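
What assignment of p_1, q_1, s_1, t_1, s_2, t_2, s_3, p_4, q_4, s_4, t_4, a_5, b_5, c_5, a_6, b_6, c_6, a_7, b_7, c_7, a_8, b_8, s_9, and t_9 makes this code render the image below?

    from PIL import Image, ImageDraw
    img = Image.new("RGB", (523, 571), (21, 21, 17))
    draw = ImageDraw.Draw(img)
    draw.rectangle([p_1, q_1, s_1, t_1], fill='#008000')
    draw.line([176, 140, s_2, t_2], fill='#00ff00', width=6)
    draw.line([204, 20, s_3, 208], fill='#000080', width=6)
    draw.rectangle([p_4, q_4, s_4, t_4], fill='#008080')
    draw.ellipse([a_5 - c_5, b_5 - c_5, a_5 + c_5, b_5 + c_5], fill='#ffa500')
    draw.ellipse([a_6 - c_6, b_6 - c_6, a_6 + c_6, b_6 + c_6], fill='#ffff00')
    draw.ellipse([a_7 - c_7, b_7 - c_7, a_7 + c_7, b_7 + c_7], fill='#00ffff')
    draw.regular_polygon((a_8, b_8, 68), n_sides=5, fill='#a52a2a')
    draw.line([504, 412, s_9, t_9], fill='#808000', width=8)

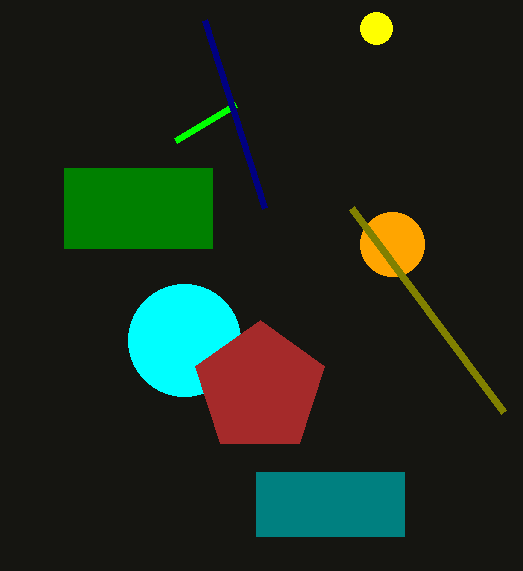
p_1 = 64
q_1 = 168
s_1 = 212
t_1 = 248
s_2 = 236
t_2 = 104
s_3 = 264
p_4 = 256
q_4 = 472
s_4 = 404
t_4 = 536
a_5 = 392
b_5 = 244
c_5 = 32
a_6 = 376
b_6 = 28
c_6 = 16
a_7 = 184
b_7 = 340
c_7 = 56
a_8 = 260
b_8 = 388
s_9 = 352
t_9 = 208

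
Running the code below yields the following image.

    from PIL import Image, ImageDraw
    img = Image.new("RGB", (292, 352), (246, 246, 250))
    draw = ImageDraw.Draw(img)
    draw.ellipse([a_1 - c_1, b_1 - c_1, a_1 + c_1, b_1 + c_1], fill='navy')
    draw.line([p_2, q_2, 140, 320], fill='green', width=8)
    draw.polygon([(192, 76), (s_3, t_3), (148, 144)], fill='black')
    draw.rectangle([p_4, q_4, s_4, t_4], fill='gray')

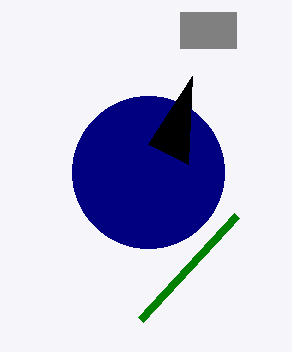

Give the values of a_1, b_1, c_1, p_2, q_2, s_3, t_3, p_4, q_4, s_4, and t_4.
a_1 = 148
b_1 = 172
c_1 = 76
p_2 = 236
q_2 = 216
s_3 = 188
t_3 = 164
p_4 = 180
q_4 = 12
s_4 = 236
t_4 = 48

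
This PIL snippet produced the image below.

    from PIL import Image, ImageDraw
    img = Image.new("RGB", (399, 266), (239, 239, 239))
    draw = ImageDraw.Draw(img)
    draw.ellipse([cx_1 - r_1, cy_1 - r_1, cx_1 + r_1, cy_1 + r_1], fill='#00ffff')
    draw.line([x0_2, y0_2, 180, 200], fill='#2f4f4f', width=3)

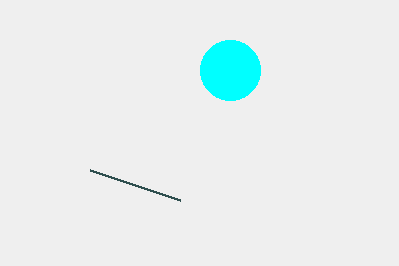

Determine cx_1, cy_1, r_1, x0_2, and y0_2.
cx_1 = 230
cy_1 = 70
r_1 = 30
x0_2 = 90
y0_2 = 170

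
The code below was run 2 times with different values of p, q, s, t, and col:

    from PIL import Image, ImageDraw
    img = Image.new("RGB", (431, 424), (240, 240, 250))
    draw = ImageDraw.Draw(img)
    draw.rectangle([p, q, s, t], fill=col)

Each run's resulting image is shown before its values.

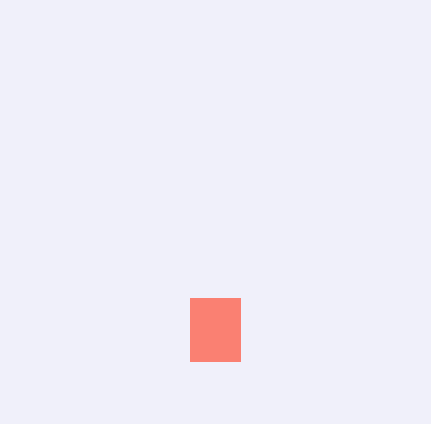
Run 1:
p = 190
q = 298
s = 240
t = 361
col = 'salmon'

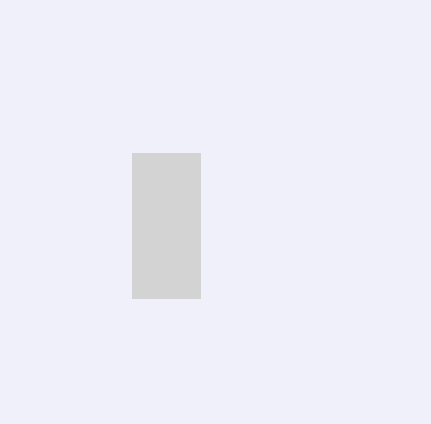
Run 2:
p = 132; q = 153; s = 200; t = 298; col = 'lightgray'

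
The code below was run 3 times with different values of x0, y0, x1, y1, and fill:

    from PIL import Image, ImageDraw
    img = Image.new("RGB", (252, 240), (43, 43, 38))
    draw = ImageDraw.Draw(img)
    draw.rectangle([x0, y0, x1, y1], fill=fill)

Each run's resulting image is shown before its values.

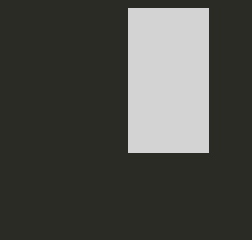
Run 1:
x0 = 128; y0 = 8; x1 = 208; y1 = 152; fill = 'lightgray'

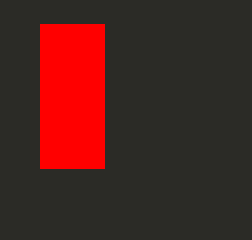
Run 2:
x0 = 40; y0 = 24; x1 = 104; y1 = 168; fill = 'red'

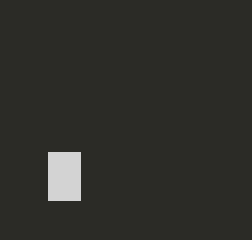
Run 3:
x0 = 48; y0 = 152; x1 = 80; y1 = 200; fill = 'lightgray'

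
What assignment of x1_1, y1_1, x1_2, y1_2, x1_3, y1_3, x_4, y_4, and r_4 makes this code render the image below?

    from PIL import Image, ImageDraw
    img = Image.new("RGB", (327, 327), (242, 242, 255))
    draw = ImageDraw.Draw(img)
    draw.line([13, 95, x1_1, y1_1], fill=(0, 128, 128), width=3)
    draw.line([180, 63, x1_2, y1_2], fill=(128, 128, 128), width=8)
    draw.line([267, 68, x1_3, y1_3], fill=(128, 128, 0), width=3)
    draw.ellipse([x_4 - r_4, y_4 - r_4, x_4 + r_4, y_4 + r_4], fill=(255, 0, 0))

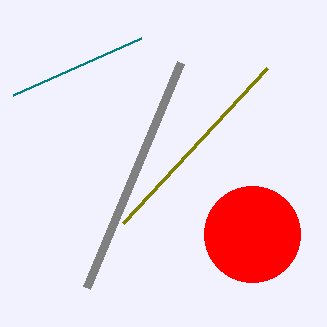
x1_1 = 141, y1_1 = 38, x1_2 = 86, y1_2 = 288, x1_3 = 123, y1_3 = 223, x_4 = 252, y_4 = 234, r_4 = 48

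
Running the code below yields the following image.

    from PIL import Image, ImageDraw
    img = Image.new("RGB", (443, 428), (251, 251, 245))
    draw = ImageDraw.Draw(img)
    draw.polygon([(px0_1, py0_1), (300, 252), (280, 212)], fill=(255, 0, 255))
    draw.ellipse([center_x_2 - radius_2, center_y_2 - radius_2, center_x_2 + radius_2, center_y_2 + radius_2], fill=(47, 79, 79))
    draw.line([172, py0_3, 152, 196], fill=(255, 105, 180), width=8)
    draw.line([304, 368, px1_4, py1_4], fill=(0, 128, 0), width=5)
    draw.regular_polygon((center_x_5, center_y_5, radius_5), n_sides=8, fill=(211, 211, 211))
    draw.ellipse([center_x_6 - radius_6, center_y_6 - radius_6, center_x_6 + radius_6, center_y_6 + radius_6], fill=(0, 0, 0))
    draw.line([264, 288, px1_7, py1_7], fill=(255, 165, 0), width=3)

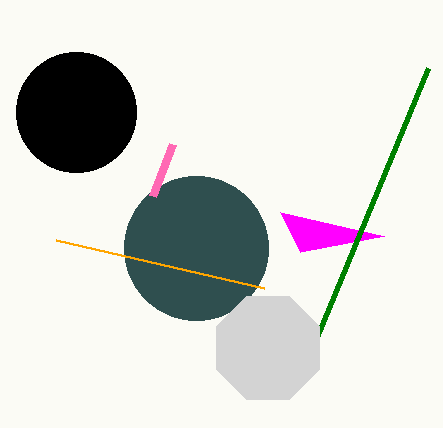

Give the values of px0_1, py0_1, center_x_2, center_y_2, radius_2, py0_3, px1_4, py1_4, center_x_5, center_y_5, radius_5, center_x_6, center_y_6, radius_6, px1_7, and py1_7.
px0_1 = 384, py0_1 = 236, center_x_2 = 196, center_y_2 = 248, radius_2 = 72, py0_3 = 144, px1_4 = 428, py1_4 = 68, center_x_5 = 268, center_y_5 = 348, radius_5 = 56, center_x_6 = 76, center_y_6 = 112, radius_6 = 60, px1_7 = 56, py1_7 = 240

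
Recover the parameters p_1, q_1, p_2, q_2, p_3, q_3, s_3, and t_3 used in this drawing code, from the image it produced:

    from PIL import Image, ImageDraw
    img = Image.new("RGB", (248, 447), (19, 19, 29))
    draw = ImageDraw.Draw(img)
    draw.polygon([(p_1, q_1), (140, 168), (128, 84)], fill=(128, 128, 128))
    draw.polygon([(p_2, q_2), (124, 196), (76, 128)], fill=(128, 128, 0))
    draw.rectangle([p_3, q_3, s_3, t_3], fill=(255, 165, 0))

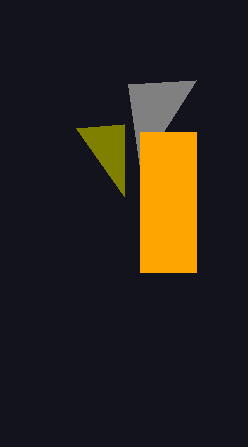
p_1 = 196; q_1 = 80; p_2 = 124; q_2 = 124; p_3 = 140; q_3 = 132; s_3 = 196; t_3 = 272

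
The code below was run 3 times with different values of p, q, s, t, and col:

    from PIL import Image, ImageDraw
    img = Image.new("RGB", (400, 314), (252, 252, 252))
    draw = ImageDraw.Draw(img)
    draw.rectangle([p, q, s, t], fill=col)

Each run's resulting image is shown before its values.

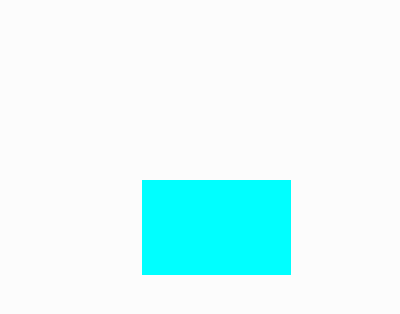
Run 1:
p = 142; q = 180; s = 290; t = 274; col = 'cyan'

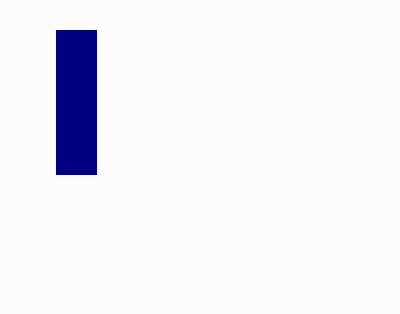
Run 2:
p = 56; q = 30; s = 96; t = 174; col = 'navy'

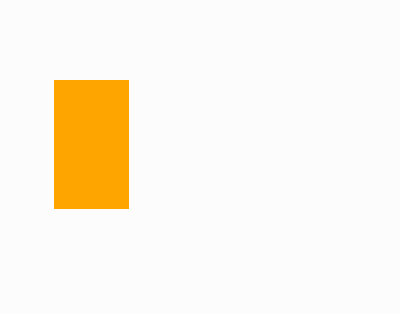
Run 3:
p = 54, q = 80, s = 128, t = 208, col = 'orange'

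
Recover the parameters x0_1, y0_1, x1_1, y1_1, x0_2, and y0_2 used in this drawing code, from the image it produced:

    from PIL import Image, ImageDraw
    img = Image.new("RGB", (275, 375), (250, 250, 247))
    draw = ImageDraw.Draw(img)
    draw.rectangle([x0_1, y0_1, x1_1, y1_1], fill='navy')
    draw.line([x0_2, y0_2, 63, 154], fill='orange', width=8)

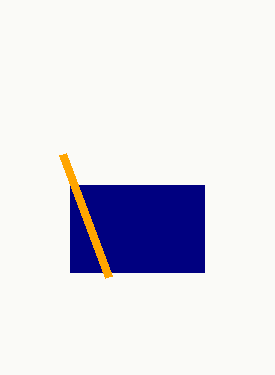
x0_1 = 70, y0_1 = 185, x1_1 = 204, y1_1 = 272, x0_2 = 109, y0_2 = 277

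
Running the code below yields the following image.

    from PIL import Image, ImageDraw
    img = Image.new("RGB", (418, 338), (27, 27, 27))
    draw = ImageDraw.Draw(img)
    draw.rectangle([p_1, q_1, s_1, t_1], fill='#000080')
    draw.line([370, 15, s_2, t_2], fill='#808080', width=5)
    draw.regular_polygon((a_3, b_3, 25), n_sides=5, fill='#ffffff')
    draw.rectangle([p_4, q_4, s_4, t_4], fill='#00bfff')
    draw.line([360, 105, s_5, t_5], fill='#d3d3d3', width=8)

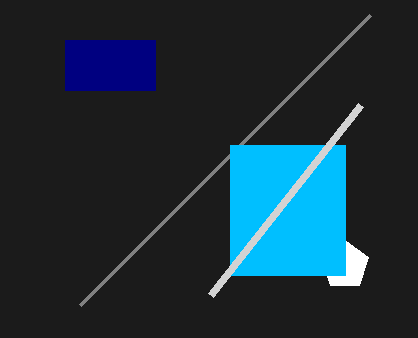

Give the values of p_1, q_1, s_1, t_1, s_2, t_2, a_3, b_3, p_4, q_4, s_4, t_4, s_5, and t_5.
p_1 = 65; q_1 = 40; s_1 = 155; t_1 = 90; s_2 = 80; t_2 = 305; a_3 = 345; b_3 = 265; p_4 = 230; q_4 = 145; s_4 = 345; t_4 = 275; s_5 = 210; t_5 = 295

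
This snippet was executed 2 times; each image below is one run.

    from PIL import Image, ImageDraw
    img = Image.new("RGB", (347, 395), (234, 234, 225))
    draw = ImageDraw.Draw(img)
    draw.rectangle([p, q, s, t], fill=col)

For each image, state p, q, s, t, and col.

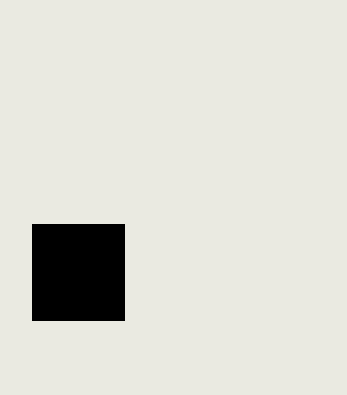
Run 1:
p = 32
q = 224
s = 124
t = 320
col = 'black'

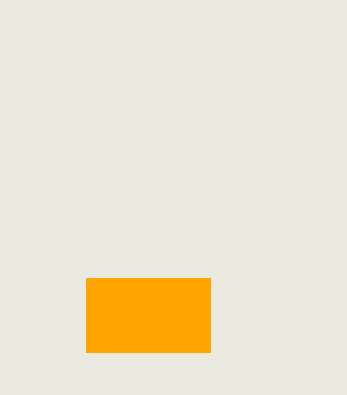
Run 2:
p = 86, q = 278, s = 210, t = 352, col = 'orange'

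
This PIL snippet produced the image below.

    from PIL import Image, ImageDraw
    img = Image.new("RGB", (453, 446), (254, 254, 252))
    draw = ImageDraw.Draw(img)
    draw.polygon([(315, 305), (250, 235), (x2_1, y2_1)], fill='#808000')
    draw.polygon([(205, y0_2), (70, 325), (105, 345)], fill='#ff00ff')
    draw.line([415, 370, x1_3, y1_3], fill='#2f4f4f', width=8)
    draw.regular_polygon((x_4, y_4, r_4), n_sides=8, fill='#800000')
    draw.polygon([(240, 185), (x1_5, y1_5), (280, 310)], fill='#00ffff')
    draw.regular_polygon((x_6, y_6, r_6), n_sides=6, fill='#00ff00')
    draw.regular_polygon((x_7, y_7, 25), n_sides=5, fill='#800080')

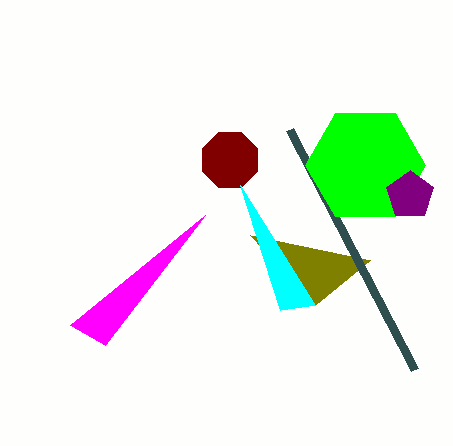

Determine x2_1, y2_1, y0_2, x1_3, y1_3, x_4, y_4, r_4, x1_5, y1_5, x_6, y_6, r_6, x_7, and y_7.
x2_1 = 370; y2_1 = 260; y0_2 = 215; x1_3 = 290; y1_3 = 130; x_4 = 230; y_4 = 160; r_4 = 30; x1_5 = 315; y1_5 = 305; x_6 = 365; y_6 = 165; r_6 = 60; x_7 = 410; y_7 = 195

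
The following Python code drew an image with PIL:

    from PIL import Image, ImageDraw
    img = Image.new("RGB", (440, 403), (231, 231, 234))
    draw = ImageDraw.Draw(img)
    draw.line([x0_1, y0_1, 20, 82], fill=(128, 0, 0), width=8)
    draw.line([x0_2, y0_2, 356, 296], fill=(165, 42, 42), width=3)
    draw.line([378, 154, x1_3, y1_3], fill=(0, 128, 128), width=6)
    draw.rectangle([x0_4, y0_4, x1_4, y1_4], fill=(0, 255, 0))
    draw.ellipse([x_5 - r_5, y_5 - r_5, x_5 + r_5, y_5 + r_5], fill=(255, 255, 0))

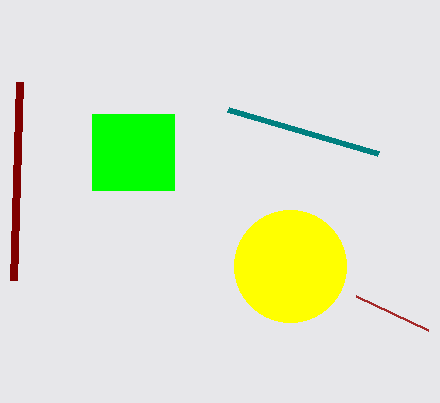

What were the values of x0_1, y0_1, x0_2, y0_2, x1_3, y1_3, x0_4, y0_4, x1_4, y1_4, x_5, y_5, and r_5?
x0_1 = 14, y0_1 = 280, x0_2 = 428, y0_2 = 330, x1_3 = 228, y1_3 = 110, x0_4 = 92, y0_4 = 114, x1_4 = 174, y1_4 = 190, x_5 = 290, y_5 = 266, r_5 = 56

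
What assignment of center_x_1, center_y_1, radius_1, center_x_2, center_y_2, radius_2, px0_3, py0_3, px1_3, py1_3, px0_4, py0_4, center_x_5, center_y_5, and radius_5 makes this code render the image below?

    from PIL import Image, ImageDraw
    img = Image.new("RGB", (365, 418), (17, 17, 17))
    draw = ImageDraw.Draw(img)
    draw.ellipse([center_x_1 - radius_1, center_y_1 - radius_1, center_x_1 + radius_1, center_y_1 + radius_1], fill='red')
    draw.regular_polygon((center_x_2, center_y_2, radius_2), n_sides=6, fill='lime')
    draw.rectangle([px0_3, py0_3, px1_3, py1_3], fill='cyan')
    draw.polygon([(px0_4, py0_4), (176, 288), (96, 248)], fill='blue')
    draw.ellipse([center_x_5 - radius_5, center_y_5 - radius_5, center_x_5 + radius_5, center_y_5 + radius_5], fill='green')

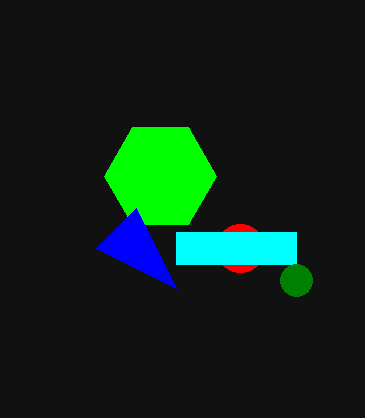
center_x_1 = 240; center_y_1 = 248; radius_1 = 24; center_x_2 = 160; center_y_2 = 176; radius_2 = 56; px0_3 = 176; py0_3 = 232; px1_3 = 296; py1_3 = 264; px0_4 = 136; py0_4 = 208; center_x_5 = 296; center_y_5 = 280; radius_5 = 16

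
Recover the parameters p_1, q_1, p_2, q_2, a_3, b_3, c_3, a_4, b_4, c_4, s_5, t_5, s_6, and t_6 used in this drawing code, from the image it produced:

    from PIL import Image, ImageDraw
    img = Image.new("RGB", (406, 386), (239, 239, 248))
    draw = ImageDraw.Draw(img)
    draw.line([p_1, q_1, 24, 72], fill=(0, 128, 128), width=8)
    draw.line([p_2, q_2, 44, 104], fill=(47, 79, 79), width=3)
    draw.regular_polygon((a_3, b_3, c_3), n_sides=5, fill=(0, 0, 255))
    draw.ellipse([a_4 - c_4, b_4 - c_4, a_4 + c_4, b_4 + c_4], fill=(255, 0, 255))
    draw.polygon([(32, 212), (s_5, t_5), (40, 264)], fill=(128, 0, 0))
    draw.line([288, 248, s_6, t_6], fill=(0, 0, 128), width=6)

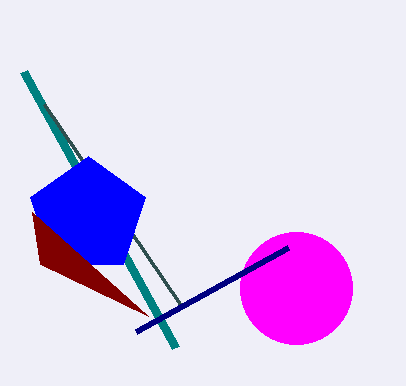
p_1 = 176; q_1 = 348; p_2 = 180; q_2 = 304; a_3 = 88; b_3 = 216; c_3 = 60; a_4 = 296; b_4 = 288; c_4 = 56; s_5 = 148; t_5 = 316; s_6 = 136; t_6 = 332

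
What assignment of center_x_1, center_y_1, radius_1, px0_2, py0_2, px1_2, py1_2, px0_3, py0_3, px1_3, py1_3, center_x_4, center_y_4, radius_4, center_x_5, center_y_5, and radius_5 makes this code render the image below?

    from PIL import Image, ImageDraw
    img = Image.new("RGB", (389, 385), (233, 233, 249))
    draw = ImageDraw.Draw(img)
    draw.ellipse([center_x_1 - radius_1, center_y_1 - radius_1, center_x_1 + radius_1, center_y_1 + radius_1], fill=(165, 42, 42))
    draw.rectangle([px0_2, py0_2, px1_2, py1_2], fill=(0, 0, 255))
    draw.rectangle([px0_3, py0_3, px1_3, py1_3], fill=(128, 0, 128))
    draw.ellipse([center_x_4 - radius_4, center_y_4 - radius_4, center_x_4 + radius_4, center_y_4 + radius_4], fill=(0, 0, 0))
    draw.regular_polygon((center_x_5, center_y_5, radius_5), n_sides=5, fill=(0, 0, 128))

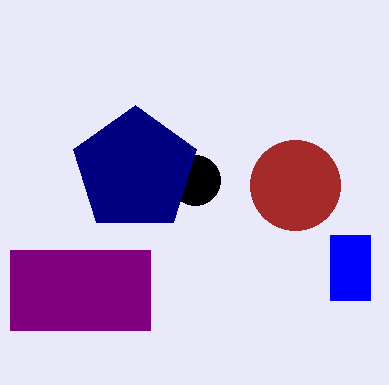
center_x_1 = 295, center_y_1 = 185, radius_1 = 45, px0_2 = 330, py0_2 = 235, px1_2 = 370, py1_2 = 300, px0_3 = 10, py0_3 = 250, px1_3 = 150, py1_3 = 330, center_x_4 = 195, center_y_4 = 180, radius_4 = 25, center_x_5 = 135, center_y_5 = 170, radius_5 = 65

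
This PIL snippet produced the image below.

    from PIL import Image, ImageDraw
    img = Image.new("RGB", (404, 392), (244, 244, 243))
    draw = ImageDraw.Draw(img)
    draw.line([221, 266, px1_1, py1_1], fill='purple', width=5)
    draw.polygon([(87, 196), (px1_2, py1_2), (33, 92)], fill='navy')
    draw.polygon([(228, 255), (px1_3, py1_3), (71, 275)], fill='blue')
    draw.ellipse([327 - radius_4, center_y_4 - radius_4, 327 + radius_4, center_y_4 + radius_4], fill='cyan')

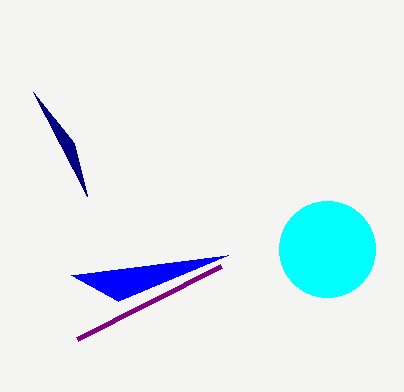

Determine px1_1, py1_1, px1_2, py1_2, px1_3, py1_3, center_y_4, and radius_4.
px1_1 = 77, py1_1 = 339, px1_2 = 74, py1_2 = 143, px1_3 = 118, py1_3 = 301, center_y_4 = 249, radius_4 = 48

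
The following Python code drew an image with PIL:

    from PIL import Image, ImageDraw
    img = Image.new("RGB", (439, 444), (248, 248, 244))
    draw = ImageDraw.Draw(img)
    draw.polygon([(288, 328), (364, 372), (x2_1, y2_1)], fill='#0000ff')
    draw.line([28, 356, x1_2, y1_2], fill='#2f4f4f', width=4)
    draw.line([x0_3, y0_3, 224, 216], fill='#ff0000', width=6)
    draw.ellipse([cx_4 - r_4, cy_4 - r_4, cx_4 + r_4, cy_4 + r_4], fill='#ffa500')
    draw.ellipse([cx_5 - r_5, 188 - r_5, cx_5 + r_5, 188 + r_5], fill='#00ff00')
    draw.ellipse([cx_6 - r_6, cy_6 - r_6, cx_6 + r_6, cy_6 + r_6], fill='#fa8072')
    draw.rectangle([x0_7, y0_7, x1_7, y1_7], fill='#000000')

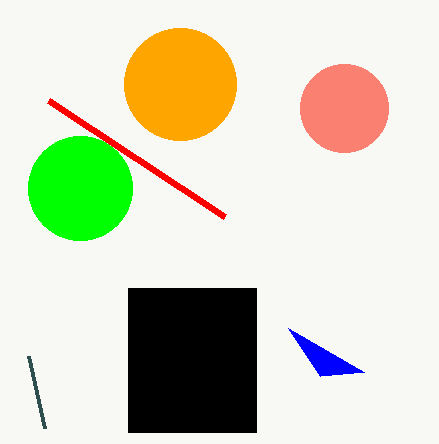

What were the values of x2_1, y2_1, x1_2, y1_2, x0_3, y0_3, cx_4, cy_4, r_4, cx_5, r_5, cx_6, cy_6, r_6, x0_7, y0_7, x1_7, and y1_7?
x2_1 = 320
y2_1 = 376
x1_2 = 44
y1_2 = 428
x0_3 = 48
y0_3 = 100
cx_4 = 180
cy_4 = 84
r_4 = 56
cx_5 = 80
r_5 = 52
cx_6 = 344
cy_6 = 108
r_6 = 44
x0_7 = 128
y0_7 = 288
x1_7 = 256
y1_7 = 432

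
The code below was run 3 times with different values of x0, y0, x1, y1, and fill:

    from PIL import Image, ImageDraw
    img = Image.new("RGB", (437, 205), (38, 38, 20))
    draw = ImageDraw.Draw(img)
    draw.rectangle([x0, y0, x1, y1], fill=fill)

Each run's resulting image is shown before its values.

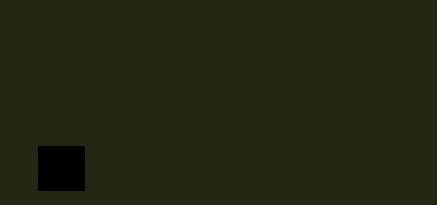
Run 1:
x0 = 38
y0 = 146
x1 = 84
y1 = 190
fill = 'black'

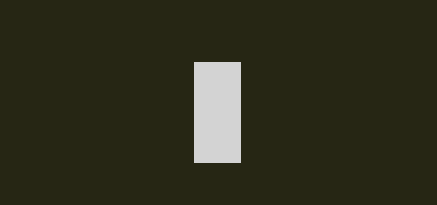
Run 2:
x0 = 194
y0 = 62
x1 = 240
y1 = 162
fill = 'lightgray'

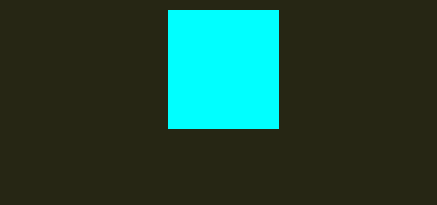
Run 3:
x0 = 168, y0 = 10, x1 = 278, y1 = 128, fill = 'cyan'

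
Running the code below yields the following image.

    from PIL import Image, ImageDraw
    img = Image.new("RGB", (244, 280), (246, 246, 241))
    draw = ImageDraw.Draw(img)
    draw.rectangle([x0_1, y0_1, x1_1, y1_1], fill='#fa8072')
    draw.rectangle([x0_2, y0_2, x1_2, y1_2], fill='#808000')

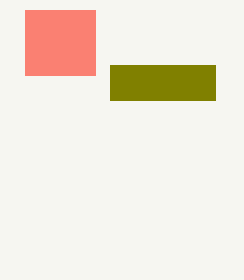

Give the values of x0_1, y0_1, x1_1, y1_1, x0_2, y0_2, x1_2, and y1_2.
x0_1 = 25; y0_1 = 10; x1_1 = 95; y1_1 = 75; x0_2 = 110; y0_2 = 65; x1_2 = 215; y1_2 = 100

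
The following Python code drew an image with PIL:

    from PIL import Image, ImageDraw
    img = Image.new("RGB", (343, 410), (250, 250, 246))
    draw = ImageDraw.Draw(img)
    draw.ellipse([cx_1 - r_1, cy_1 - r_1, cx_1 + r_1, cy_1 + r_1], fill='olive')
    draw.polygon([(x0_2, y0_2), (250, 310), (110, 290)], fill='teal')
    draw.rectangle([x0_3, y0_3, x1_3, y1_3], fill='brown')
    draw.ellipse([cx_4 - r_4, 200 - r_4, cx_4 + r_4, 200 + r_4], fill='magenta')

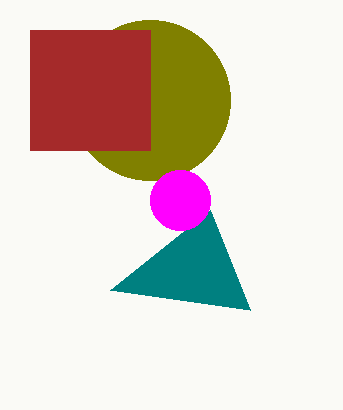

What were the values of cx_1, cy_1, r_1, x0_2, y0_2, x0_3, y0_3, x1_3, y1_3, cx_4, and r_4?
cx_1 = 150; cy_1 = 100; r_1 = 80; x0_2 = 210; y0_2 = 210; x0_3 = 30; y0_3 = 30; x1_3 = 150; y1_3 = 150; cx_4 = 180; r_4 = 30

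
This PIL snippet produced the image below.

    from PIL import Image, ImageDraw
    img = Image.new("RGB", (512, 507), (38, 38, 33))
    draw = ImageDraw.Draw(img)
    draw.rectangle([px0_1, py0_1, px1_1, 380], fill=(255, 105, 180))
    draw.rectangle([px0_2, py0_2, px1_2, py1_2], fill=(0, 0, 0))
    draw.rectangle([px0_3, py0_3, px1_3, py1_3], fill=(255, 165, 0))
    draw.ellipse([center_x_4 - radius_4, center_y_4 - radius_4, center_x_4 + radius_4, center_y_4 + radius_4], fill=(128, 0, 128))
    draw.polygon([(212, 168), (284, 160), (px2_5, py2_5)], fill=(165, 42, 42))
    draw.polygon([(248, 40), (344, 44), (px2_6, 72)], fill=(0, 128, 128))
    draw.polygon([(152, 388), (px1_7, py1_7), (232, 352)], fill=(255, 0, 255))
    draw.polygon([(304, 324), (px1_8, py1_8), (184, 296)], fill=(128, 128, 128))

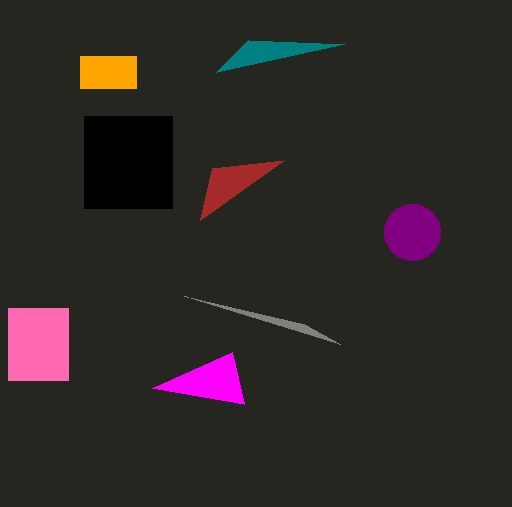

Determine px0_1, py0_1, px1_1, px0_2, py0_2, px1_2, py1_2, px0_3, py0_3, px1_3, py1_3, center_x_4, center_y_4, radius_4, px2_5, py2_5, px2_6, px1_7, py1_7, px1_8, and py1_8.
px0_1 = 8
py0_1 = 308
px1_1 = 68
px0_2 = 84
py0_2 = 116
px1_2 = 172
py1_2 = 208
px0_3 = 80
py0_3 = 56
px1_3 = 136
py1_3 = 88
center_x_4 = 412
center_y_4 = 232
radius_4 = 28
px2_5 = 200
py2_5 = 220
px2_6 = 216
px1_7 = 244
py1_7 = 404
px1_8 = 340
py1_8 = 344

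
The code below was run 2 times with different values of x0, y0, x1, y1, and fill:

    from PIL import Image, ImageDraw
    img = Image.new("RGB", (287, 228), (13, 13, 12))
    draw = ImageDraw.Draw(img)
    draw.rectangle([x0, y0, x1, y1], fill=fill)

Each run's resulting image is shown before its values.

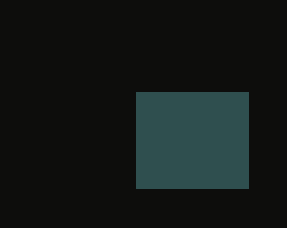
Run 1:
x0 = 136, y0 = 92, x1 = 248, y1 = 188, fill = 'darkslategray'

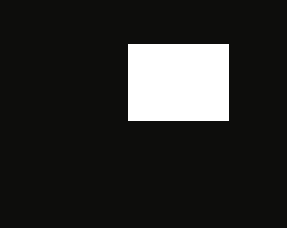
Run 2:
x0 = 128; y0 = 44; x1 = 228; y1 = 120; fill = 'white'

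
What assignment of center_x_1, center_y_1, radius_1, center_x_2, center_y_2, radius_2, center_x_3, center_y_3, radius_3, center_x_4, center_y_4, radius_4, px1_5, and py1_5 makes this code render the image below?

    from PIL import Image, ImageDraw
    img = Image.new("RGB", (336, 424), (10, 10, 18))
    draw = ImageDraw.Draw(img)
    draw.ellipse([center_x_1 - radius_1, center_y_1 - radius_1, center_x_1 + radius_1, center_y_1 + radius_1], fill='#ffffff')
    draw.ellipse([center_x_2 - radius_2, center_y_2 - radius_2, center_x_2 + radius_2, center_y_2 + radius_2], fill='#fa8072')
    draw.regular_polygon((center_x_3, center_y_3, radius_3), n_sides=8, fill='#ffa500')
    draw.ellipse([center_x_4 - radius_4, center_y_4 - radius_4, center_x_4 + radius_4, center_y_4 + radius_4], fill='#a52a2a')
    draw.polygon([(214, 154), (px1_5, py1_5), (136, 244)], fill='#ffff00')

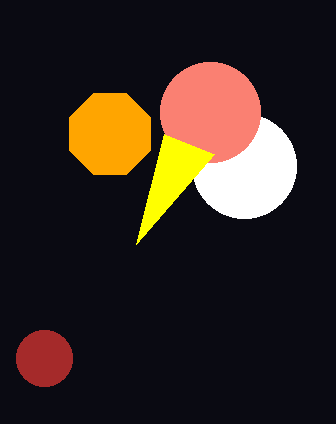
center_x_1 = 244
center_y_1 = 166
radius_1 = 52
center_x_2 = 210
center_y_2 = 112
radius_2 = 50
center_x_3 = 110
center_y_3 = 134
radius_3 = 44
center_x_4 = 44
center_y_4 = 358
radius_4 = 28
px1_5 = 164
py1_5 = 134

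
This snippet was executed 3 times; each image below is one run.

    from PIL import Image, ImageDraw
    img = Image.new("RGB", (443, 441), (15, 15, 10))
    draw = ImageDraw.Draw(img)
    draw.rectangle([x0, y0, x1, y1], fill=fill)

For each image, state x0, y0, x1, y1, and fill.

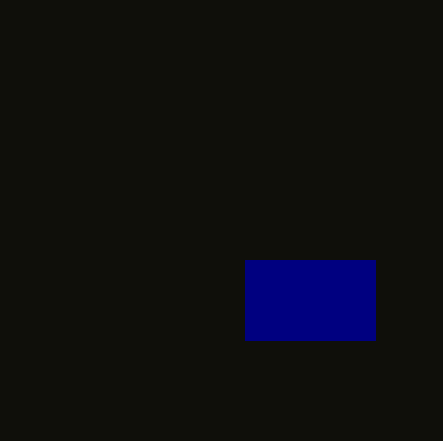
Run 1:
x0 = 245; y0 = 260; x1 = 375; y1 = 340; fill = 'navy'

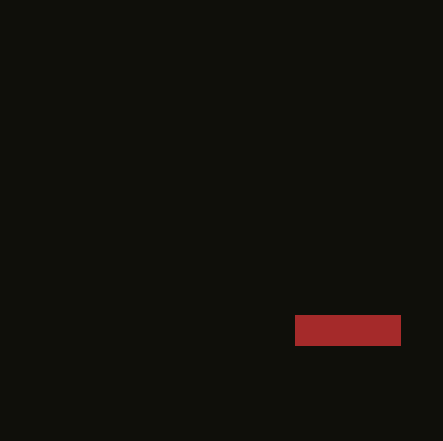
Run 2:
x0 = 295
y0 = 315
x1 = 400
y1 = 345
fill = 'brown'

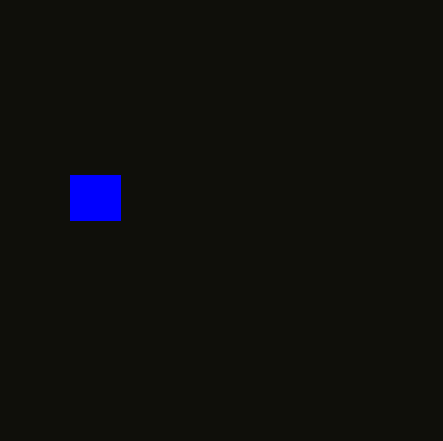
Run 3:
x0 = 70; y0 = 175; x1 = 120; y1 = 220; fill = 'blue'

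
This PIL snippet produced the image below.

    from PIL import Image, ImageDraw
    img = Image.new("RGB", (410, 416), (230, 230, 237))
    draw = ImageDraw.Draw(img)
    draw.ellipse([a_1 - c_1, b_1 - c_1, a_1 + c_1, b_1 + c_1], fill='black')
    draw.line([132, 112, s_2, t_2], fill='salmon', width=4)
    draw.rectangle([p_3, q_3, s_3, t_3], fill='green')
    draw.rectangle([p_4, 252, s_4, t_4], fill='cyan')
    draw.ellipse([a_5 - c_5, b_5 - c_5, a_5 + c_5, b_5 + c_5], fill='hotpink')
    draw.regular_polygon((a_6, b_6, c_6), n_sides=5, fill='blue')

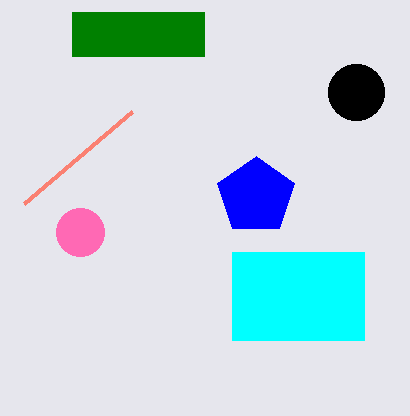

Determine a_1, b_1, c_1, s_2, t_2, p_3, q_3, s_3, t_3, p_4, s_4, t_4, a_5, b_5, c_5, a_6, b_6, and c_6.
a_1 = 356; b_1 = 92; c_1 = 28; s_2 = 24; t_2 = 204; p_3 = 72; q_3 = 12; s_3 = 204; t_3 = 56; p_4 = 232; s_4 = 364; t_4 = 340; a_5 = 80; b_5 = 232; c_5 = 24; a_6 = 256; b_6 = 196; c_6 = 40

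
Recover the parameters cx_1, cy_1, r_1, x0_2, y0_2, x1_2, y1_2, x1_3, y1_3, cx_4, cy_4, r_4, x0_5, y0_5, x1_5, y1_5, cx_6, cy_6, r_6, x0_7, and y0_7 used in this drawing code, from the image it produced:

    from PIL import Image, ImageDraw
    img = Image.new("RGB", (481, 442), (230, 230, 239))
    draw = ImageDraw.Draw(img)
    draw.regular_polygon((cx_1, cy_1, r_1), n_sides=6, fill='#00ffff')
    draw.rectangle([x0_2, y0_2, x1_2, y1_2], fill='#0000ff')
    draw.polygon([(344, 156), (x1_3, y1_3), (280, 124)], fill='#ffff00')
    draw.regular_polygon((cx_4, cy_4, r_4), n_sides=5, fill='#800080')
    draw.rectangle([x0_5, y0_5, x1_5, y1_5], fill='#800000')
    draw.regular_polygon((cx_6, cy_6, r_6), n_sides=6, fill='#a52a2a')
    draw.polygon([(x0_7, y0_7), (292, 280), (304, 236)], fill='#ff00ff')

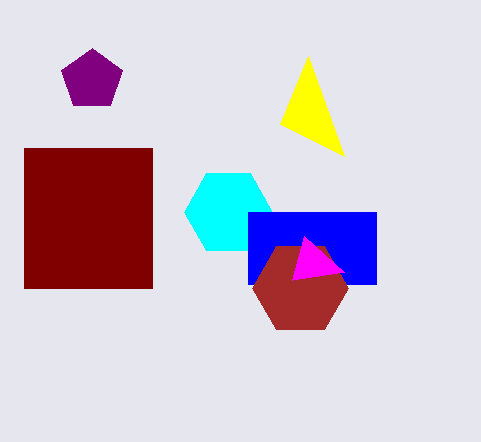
cx_1 = 228, cy_1 = 212, r_1 = 44, x0_2 = 248, y0_2 = 212, x1_2 = 376, y1_2 = 284, x1_3 = 308, y1_3 = 56, cx_4 = 92, cy_4 = 80, r_4 = 32, x0_5 = 24, y0_5 = 148, x1_5 = 152, y1_5 = 288, cx_6 = 300, cy_6 = 288, r_6 = 48, x0_7 = 344, y0_7 = 272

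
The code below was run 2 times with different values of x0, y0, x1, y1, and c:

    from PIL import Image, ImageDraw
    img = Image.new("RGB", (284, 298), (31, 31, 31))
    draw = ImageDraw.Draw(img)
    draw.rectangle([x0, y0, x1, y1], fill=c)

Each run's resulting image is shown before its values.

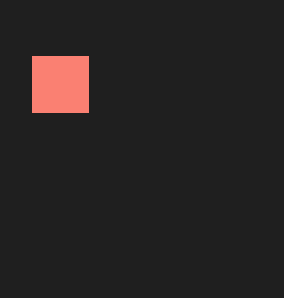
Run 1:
x0 = 32, y0 = 56, x1 = 88, y1 = 112, c = 'salmon'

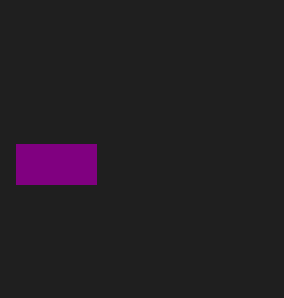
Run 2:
x0 = 16
y0 = 144
x1 = 96
y1 = 184
c = 'purple'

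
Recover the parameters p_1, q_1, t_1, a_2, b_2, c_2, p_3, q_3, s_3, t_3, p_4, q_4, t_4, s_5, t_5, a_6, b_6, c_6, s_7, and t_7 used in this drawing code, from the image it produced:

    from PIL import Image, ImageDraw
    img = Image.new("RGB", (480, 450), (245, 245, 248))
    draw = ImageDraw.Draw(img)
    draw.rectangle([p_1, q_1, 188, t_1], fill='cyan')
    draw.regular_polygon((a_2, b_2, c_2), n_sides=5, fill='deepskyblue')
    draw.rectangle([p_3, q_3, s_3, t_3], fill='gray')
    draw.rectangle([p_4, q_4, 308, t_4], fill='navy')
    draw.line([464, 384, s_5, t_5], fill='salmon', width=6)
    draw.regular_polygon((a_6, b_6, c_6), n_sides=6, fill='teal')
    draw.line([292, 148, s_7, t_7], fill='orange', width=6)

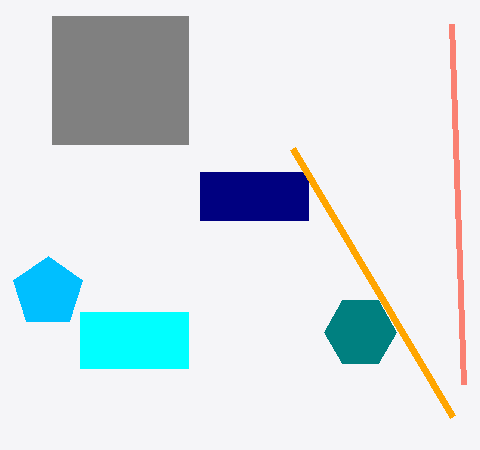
p_1 = 80, q_1 = 312, t_1 = 368, a_2 = 48, b_2 = 292, c_2 = 36, p_3 = 52, q_3 = 16, s_3 = 188, t_3 = 144, p_4 = 200, q_4 = 172, t_4 = 220, s_5 = 452, t_5 = 24, a_6 = 360, b_6 = 332, c_6 = 36, s_7 = 452, t_7 = 416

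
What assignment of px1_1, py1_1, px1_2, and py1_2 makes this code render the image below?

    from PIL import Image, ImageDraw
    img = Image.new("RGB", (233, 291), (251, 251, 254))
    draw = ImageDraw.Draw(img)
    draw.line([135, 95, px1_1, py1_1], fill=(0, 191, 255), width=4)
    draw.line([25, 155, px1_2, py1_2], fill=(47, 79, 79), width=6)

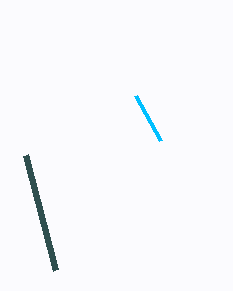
px1_1 = 160; py1_1 = 140; px1_2 = 55; py1_2 = 270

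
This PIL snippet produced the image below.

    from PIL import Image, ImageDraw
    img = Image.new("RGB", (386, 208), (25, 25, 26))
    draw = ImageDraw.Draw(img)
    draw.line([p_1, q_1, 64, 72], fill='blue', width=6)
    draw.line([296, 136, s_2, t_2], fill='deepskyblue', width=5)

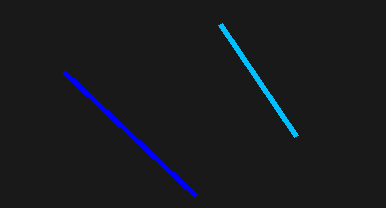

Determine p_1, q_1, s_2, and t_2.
p_1 = 196
q_1 = 196
s_2 = 220
t_2 = 24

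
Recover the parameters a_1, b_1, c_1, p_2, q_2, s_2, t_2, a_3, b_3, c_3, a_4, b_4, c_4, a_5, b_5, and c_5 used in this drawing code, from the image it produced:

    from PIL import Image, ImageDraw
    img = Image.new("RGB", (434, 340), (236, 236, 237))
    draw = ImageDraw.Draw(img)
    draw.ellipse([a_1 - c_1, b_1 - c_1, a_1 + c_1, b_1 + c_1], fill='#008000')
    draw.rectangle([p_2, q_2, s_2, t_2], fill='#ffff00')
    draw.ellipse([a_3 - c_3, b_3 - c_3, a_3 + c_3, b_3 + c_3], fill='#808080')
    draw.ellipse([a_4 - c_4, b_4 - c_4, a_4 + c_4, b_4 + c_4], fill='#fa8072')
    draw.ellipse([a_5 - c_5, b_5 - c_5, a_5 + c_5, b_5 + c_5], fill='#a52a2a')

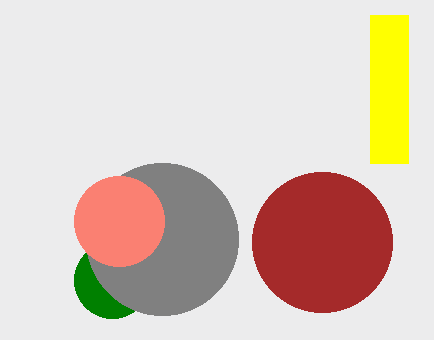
a_1 = 112, b_1 = 280, c_1 = 38, p_2 = 370, q_2 = 15, s_2 = 408, t_2 = 163, a_3 = 162, b_3 = 239, c_3 = 76, a_4 = 119, b_4 = 221, c_4 = 45, a_5 = 322, b_5 = 242, c_5 = 70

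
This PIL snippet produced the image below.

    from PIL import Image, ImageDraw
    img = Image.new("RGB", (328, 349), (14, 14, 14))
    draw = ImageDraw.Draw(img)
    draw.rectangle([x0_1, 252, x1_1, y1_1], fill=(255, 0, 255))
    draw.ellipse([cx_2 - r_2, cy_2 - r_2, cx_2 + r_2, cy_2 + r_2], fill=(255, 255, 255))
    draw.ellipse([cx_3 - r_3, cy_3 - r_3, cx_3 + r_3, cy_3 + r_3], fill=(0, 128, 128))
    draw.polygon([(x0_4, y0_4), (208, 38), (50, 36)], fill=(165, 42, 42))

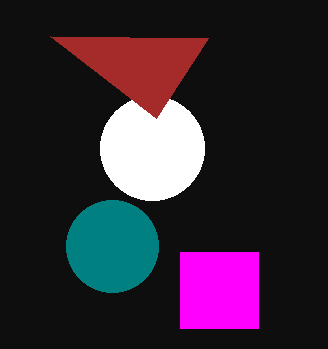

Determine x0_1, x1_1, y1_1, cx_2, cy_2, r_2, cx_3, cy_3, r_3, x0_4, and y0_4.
x0_1 = 180; x1_1 = 258; y1_1 = 328; cx_2 = 152; cy_2 = 148; r_2 = 52; cx_3 = 112; cy_3 = 246; r_3 = 46; x0_4 = 156; y0_4 = 118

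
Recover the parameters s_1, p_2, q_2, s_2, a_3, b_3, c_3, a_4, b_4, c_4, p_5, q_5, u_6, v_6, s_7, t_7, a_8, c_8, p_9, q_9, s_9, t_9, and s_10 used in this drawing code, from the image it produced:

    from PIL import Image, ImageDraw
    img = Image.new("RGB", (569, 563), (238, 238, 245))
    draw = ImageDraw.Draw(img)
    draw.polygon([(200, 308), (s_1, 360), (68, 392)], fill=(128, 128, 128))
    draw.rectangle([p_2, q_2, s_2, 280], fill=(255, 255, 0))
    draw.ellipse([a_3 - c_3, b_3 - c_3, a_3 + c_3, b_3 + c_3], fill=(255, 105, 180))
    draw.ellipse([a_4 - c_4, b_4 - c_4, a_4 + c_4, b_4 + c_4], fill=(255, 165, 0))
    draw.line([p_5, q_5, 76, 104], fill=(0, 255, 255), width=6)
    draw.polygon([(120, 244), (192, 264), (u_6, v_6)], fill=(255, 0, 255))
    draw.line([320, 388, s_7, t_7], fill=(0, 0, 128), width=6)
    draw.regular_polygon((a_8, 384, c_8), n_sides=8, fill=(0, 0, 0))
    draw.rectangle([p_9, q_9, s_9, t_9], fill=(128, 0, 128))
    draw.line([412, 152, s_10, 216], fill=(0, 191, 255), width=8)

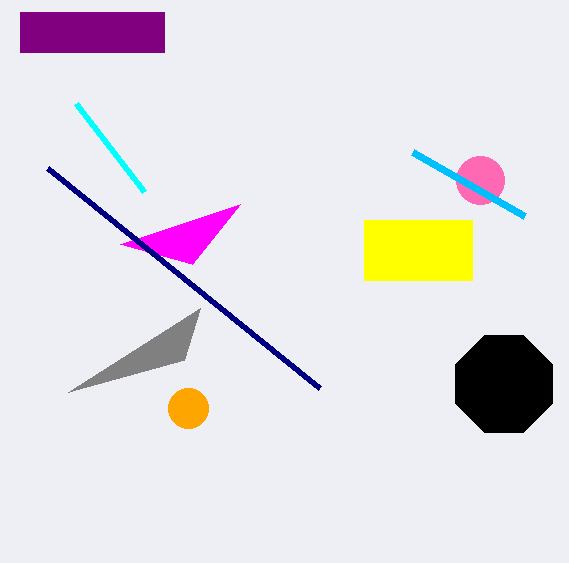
s_1 = 184
p_2 = 364
q_2 = 220
s_2 = 472
a_3 = 480
b_3 = 180
c_3 = 24
a_4 = 188
b_4 = 408
c_4 = 20
p_5 = 144
q_5 = 192
u_6 = 240
v_6 = 204
s_7 = 48
t_7 = 168
a_8 = 504
c_8 = 52
p_9 = 20
q_9 = 12
s_9 = 164
t_9 = 52
s_10 = 524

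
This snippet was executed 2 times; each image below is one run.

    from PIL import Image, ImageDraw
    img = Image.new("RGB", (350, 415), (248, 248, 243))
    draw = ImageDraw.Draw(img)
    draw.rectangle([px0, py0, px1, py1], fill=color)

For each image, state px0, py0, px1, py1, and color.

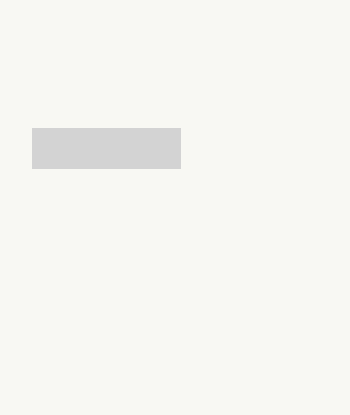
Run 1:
px0 = 32; py0 = 128; px1 = 180; py1 = 168; color = 'lightgray'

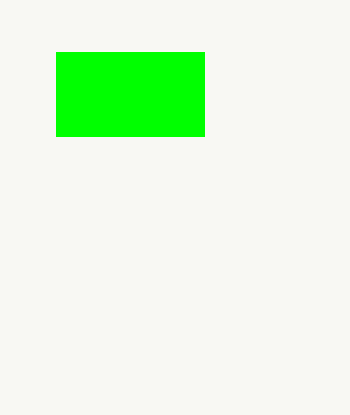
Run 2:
px0 = 56, py0 = 52, px1 = 204, py1 = 136, color = 'lime'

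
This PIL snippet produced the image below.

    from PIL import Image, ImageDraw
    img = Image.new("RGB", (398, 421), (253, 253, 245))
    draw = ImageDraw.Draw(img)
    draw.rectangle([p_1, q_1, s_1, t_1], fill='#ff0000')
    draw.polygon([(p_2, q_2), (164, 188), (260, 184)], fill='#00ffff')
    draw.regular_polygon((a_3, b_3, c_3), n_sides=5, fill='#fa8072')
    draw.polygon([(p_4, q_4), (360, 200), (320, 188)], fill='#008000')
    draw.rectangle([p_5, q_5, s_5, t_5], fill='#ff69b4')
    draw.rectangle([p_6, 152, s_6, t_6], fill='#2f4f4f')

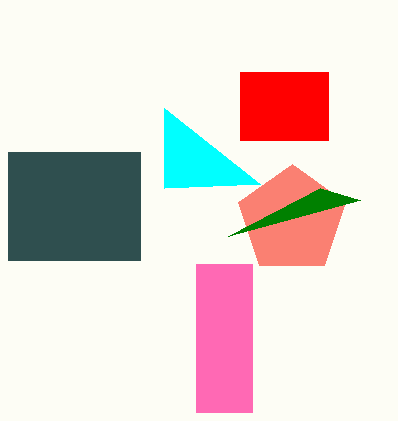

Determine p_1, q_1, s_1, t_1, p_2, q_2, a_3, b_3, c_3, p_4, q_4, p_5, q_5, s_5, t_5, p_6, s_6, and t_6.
p_1 = 240, q_1 = 72, s_1 = 328, t_1 = 140, p_2 = 164, q_2 = 108, a_3 = 292, b_3 = 220, c_3 = 56, p_4 = 228, q_4 = 236, p_5 = 196, q_5 = 264, s_5 = 252, t_5 = 412, p_6 = 8, s_6 = 140, t_6 = 260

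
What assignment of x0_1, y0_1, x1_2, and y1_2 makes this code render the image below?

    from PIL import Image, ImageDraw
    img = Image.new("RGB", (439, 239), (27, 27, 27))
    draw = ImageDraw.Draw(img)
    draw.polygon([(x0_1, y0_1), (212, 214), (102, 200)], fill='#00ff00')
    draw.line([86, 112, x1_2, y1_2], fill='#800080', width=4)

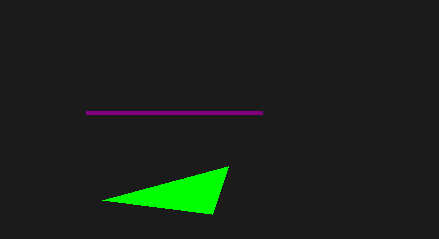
x0_1 = 228
y0_1 = 166
x1_2 = 262
y1_2 = 112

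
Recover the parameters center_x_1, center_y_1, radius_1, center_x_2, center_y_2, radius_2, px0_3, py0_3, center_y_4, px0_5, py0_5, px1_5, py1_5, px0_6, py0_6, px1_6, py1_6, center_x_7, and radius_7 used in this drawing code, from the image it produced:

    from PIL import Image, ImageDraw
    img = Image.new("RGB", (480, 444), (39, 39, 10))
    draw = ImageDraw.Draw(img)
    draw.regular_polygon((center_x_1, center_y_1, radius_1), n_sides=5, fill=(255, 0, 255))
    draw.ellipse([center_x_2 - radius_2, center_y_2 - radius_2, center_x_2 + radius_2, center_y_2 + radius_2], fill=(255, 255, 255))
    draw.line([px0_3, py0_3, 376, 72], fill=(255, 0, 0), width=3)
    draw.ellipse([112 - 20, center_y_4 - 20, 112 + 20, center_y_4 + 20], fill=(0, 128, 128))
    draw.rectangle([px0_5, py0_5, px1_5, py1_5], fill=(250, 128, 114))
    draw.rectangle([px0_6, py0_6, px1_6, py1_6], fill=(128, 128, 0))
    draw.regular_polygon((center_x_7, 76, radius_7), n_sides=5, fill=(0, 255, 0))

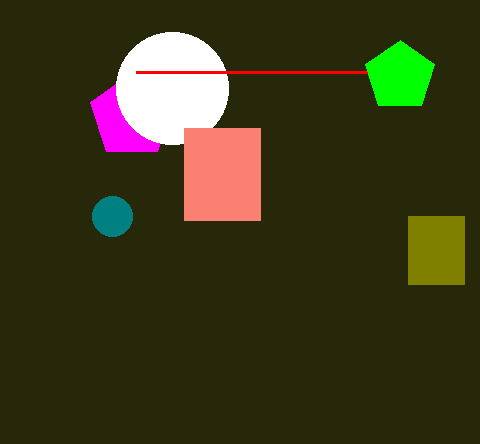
center_x_1 = 132; center_y_1 = 116; radius_1 = 44; center_x_2 = 172; center_y_2 = 88; radius_2 = 56; px0_3 = 136; py0_3 = 72; center_y_4 = 216; px0_5 = 184; py0_5 = 128; px1_5 = 260; py1_5 = 220; px0_6 = 408; py0_6 = 216; px1_6 = 464; py1_6 = 284; center_x_7 = 400; radius_7 = 36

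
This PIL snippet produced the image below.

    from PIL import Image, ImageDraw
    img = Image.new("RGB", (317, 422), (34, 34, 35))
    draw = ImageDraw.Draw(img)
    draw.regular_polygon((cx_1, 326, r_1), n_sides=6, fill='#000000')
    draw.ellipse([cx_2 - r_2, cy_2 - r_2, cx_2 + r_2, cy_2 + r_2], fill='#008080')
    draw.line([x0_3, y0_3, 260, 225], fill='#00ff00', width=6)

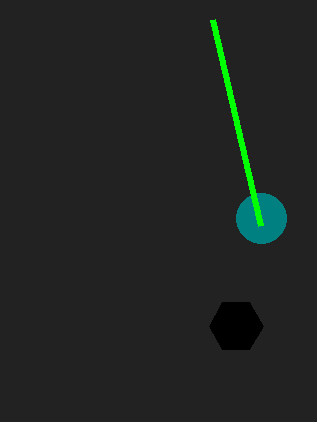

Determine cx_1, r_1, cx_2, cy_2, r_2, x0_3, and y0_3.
cx_1 = 236
r_1 = 27
cx_2 = 261
cy_2 = 218
r_2 = 25
x0_3 = 212
y0_3 = 19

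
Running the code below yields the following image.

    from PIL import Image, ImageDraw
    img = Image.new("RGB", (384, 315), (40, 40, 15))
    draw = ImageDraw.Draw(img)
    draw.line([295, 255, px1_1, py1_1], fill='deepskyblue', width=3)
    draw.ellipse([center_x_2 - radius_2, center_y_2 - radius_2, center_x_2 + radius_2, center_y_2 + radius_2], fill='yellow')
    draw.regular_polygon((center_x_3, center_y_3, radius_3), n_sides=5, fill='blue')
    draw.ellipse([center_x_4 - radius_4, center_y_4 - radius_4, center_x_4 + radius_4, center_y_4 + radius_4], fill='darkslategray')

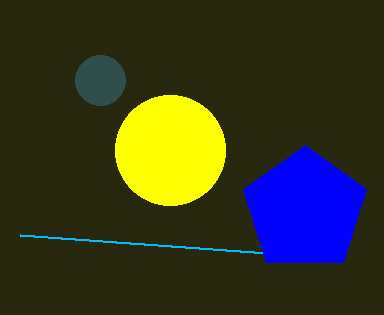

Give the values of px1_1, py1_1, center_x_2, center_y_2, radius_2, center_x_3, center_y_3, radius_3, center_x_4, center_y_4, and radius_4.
px1_1 = 20; py1_1 = 235; center_x_2 = 170; center_y_2 = 150; radius_2 = 55; center_x_3 = 305; center_y_3 = 210; radius_3 = 65; center_x_4 = 100; center_y_4 = 80; radius_4 = 25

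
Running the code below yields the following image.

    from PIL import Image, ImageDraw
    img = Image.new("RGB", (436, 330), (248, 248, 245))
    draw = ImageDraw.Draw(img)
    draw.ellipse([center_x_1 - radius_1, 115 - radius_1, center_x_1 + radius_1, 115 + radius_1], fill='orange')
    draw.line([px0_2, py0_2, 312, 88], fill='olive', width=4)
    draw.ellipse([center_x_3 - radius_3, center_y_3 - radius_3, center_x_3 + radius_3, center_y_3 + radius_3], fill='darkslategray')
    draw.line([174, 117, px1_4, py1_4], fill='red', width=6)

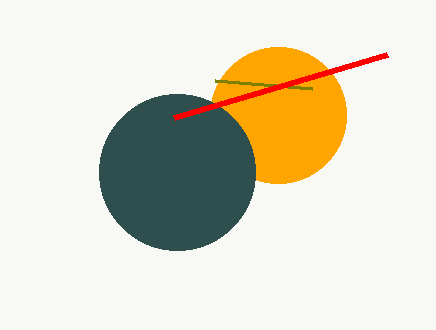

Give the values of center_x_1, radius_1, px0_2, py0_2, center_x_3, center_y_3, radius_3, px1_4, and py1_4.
center_x_1 = 278; radius_1 = 68; px0_2 = 215; py0_2 = 80; center_x_3 = 177; center_y_3 = 172; radius_3 = 78; px1_4 = 387; py1_4 = 54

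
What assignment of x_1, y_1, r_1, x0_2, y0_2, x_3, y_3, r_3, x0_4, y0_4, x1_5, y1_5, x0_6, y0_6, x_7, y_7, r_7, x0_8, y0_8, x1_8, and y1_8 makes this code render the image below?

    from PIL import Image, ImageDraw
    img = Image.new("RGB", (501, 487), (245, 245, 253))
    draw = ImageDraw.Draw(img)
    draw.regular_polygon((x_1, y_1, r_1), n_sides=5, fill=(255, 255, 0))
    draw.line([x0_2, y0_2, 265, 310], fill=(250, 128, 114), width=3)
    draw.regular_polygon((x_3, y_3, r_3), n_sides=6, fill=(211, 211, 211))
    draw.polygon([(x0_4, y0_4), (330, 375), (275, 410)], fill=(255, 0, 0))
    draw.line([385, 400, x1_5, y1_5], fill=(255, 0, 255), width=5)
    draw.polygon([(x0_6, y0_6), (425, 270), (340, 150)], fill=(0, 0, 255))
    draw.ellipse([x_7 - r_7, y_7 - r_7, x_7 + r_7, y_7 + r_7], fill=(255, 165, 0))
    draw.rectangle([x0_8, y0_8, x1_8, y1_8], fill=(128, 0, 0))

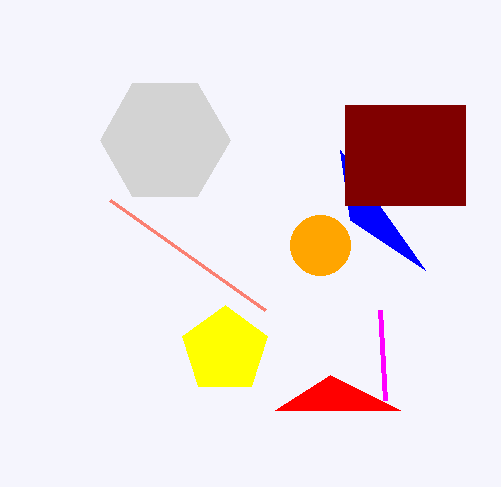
x_1 = 225; y_1 = 350; r_1 = 45; x0_2 = 110; y0_2 = 200; x_3 = 165; y_3 = 140; r_3 = 65; x0_4 = 400; y0_4 = 410; x1_5 = 380; y1_5 = 310; x0_6 = 350; y0_6 = 220; x_7 = 320; y_7 = 245; r_7 = 30; x0_8 = 345; y0_8 = 105; x1_8 = 465; y1_8 = 205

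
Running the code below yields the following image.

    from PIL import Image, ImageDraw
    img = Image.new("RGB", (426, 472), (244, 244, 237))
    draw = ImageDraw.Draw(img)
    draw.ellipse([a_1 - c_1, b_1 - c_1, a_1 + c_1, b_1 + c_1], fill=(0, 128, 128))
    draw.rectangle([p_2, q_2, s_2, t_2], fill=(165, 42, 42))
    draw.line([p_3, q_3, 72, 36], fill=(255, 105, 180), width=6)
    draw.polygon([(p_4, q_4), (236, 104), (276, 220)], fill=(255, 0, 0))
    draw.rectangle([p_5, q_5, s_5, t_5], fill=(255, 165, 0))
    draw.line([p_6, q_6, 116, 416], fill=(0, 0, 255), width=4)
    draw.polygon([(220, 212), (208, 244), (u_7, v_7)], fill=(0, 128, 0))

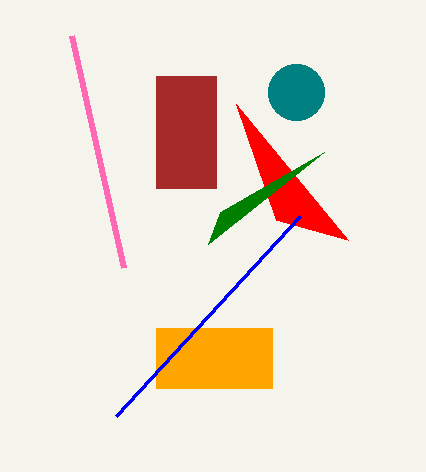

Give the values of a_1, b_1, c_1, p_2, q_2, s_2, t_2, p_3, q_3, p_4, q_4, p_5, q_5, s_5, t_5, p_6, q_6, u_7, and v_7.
a_1 = 296; b_1 = 92; c_1 = 28; p_2 = 156; q_2 = 76; s_2 = 216; t_2 = 188; p_3 = 124; q_3 = 268; p_4 = 348; q_4 = 240; p_5 = 156; q_5 = 328; s_5 = 272; t_5 = 388; p_6 = 300; q_6 = 216; u_7 = 324; v_7 = 152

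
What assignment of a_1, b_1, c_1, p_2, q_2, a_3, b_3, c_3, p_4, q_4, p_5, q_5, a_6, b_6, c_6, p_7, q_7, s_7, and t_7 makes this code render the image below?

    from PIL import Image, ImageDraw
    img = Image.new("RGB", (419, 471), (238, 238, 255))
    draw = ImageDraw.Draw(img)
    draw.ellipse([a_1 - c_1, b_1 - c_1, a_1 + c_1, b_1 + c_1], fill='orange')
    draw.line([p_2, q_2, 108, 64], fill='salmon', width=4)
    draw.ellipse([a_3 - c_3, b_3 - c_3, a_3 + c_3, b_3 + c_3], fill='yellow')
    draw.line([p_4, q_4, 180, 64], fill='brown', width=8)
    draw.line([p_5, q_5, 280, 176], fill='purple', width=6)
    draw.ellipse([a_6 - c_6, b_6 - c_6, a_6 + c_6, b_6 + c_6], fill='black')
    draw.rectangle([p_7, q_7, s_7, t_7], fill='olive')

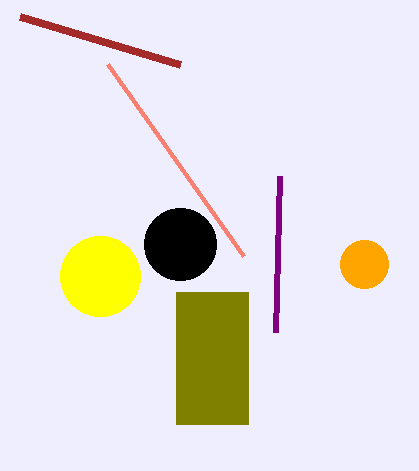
a_1 = 364
b_1 = 264
c_1 = 24
p_2 = 244
q_2 = 256
a_3 = 100
b_3 = 276
c_3 = 40
p_4 = 20
q_4 = 16
p_5 = 276
q_5 = 332
a_6 = 180
b_6 = 244
c_6 = 36
p_7 = 176
q_7 = 292
s_7 = 248
t_7 = 424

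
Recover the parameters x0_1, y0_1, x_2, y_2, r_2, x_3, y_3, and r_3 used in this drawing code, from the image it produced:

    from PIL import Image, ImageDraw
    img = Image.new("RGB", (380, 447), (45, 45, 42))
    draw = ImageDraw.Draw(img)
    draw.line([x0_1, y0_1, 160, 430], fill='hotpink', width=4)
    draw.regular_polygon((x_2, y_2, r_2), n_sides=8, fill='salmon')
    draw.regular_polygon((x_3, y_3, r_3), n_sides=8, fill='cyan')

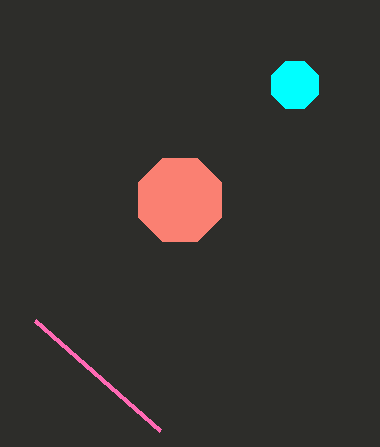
x0_1 = 35
y0_1 = 320
x_2 = 180
y_2 = 200
r_2 = 45
x_3 = 295
y_3 = 85
r_3 = 25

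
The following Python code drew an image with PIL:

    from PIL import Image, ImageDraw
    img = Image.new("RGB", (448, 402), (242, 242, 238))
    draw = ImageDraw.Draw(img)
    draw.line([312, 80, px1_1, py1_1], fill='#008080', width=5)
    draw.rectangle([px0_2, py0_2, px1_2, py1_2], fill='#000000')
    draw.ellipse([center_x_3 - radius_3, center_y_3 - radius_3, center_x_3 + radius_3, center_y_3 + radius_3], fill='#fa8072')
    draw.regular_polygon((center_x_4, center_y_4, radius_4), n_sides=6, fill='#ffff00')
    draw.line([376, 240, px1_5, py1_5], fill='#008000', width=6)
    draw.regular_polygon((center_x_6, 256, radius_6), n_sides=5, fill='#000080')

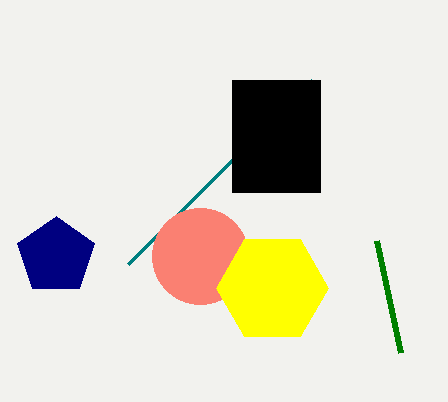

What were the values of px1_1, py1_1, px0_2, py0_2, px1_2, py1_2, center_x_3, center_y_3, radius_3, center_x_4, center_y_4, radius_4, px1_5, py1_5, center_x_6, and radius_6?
px1_1 = 128, py1_1 = 264, px0_2 = 232, py0_2 = 80, px1_2 = 320, py1_2 = 192, center_x_3 = 200, center_y_3 = 256, radius_3 = 48, center_x_4 = 272, center_y_4 = 288, radius_4 = 56, px1_5 = 400, py1_5 = 352, center_x_6 = 56, radius_6 = 40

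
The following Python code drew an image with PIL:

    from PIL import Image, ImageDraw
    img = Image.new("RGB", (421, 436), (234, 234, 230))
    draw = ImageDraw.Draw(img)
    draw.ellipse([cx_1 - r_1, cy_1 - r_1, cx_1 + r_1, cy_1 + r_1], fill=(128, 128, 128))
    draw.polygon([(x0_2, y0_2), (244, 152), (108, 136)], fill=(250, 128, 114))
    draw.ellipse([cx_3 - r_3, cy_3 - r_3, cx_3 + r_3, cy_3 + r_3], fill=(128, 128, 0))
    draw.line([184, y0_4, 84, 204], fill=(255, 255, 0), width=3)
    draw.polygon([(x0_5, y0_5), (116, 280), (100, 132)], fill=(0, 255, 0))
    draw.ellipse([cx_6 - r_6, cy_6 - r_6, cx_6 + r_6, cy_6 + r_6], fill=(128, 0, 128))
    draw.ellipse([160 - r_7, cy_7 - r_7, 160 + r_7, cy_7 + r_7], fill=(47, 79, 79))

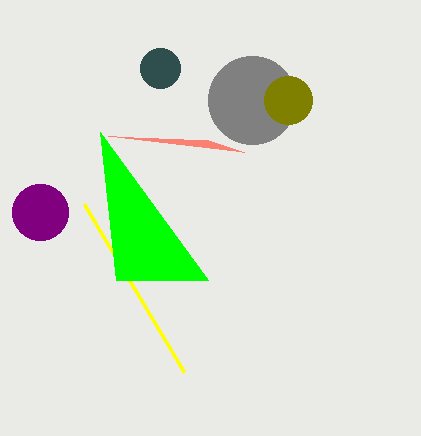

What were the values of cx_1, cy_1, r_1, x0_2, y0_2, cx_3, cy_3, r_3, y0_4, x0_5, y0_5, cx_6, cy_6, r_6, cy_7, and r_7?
cx_1 = 252, cy_1 = 100, r_1 = 44, x0_2 = 208, y0_2 = 140, cx_3 = 288, cy_3 = 100, r_3 = 24, y0_4 = 372, x0_5 = 208, y0_5 = 280, cx_6 = 40, cy_6 = 212, r_6 = 28, cy_7 = 68, r_7 = 20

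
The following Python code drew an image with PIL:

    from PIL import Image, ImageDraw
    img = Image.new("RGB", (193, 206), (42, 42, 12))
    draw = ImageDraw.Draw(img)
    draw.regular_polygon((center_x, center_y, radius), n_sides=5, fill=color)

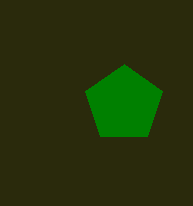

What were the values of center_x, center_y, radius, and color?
center_x = 124, center_y = 104, radius = 40, color = 'green'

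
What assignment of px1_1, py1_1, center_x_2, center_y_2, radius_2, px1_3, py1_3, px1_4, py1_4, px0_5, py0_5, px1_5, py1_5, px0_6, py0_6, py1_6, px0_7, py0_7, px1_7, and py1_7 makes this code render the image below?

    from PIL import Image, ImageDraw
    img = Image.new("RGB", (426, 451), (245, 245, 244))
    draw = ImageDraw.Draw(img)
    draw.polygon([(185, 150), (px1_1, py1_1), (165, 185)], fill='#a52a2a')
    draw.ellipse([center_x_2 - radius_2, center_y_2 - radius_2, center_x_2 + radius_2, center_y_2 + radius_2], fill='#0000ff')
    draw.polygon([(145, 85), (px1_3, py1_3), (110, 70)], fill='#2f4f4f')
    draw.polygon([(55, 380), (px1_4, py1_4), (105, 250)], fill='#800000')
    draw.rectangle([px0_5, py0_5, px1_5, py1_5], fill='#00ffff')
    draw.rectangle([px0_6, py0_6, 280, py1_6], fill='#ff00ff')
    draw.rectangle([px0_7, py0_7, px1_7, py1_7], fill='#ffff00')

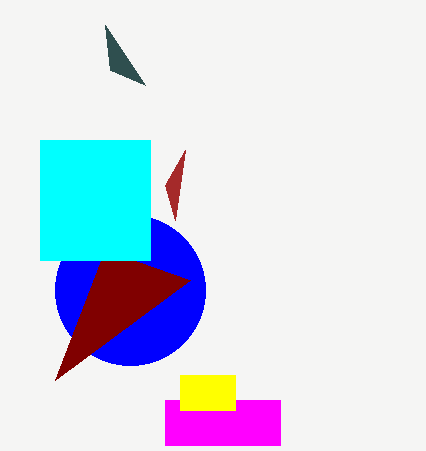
px1_1 = 175; py1_1 = 220; center_x_2 = 130; center_y_2 = 290; radius_2 = 75; px1_3 = 105; py1_3 = 25; px1_4 = 190; py1_4 = 280; px0_5 = 40; py0_5 = 140; px1_5 = 150; py1_5 = 260; px0_6 = 165; py0_6 = 400; py1_6 = 445; px0_7 = 180; py0_7 = 375; px1_7 = 235; py1_7 = 410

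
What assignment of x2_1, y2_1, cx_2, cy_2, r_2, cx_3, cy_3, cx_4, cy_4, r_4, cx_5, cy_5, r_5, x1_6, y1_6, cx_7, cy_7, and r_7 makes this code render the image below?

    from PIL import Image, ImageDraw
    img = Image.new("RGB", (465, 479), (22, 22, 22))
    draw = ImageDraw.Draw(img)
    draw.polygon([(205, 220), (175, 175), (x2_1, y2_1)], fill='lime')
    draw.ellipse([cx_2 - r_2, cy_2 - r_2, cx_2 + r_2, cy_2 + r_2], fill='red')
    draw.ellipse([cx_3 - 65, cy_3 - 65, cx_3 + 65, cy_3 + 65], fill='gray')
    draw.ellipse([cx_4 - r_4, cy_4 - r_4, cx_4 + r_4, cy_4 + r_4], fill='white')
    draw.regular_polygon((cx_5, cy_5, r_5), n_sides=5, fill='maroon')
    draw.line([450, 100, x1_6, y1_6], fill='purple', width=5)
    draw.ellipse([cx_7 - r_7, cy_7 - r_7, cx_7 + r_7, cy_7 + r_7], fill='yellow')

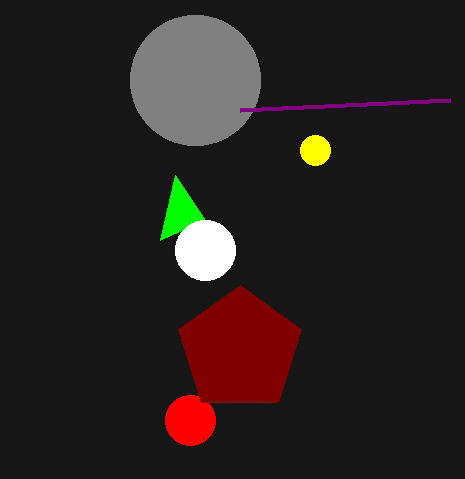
x2_1 = 160
y2_1 = 240
cx_2 = 190
cy_2 = 420
r_2 = 25
cx_3 = 195
cy_3 = 80
cx_4 = 205
cy_4 = 250
r_4 = 30
cx_5 = 240
cy_5 = 350
r_5 = 65
x1_6 = 240
y1_6 = 110
cx_7 = 315
cy_7 = 150
r_7 = 15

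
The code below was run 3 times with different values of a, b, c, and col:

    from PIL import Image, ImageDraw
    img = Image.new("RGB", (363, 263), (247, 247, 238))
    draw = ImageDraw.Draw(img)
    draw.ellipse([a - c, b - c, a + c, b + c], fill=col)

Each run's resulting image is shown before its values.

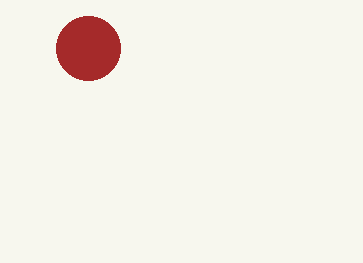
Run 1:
a = 88, b = 48, c = 32, col = 'brown'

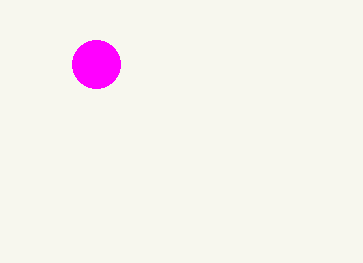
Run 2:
a = 96; b = 64; c = 24; col = 'magenta'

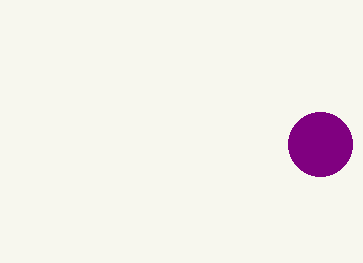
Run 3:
a = 320
b = 144
c = 32
col = 'purple'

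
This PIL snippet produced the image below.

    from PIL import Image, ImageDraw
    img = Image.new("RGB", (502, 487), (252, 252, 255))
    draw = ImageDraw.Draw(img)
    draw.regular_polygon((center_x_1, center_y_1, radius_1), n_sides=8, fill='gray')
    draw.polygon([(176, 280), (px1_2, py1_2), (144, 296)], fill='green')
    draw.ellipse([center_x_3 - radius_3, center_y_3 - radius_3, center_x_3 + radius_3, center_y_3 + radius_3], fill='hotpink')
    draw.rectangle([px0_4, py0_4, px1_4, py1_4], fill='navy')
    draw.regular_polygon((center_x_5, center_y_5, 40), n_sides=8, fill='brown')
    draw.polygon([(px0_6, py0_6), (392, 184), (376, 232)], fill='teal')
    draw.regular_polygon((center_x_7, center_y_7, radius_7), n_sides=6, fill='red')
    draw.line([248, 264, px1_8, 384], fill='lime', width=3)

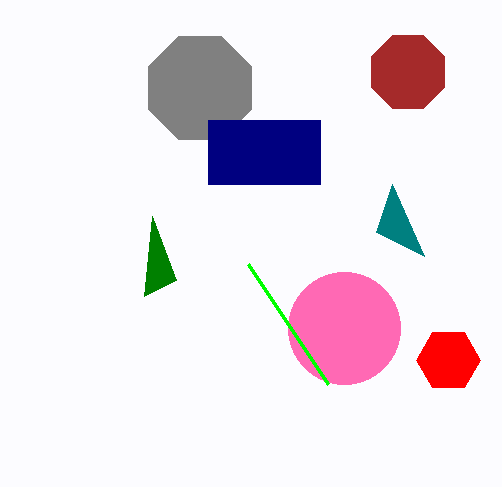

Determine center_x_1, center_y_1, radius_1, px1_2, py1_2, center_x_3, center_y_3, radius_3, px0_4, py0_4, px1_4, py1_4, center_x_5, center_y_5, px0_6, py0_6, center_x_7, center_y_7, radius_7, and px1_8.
center_x_1 = 200; center_y_1 = 88; radius_1 = 56; px1_2 = 152; py1_2 = 216; center_x_3 = 344; center_y_3 = 328; radius_3 = 56; px0_4 = 208; py0_4 = 120; px1_4 = 320; py1_4 = 184; center_x_5 = 408; center_y_5 = 72; px0_6 = 424; py0_6 = 256; center_x_7 = 448; center_y_7 = 360; radius_7 = 32; px1_8 = 328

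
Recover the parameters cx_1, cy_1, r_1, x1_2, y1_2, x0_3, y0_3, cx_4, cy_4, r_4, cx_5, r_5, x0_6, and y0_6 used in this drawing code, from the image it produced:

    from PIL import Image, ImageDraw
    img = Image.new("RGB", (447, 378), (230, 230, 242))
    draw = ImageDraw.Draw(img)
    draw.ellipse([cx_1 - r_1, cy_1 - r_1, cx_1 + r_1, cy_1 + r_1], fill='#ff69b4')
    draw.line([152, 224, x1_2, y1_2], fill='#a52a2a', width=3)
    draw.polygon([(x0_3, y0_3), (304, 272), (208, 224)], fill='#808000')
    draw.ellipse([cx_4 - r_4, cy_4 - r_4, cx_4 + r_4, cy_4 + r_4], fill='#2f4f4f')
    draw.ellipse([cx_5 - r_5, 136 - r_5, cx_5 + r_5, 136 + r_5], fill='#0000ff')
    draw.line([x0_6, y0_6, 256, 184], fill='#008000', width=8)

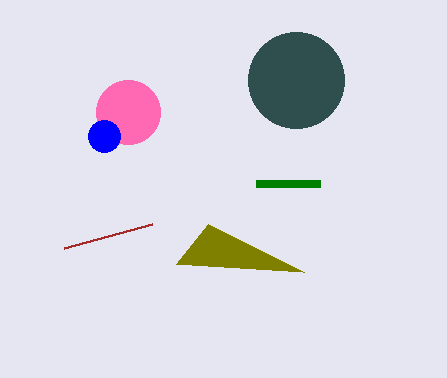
cx_1 = 128
cy_1 = 112
r_1 = 32
x1_2 = 64
y1_2 = 248
x0_3 = 176
y0_3 = 264
cx_4 = 296
cy_4 = 80
r_4 = 48
cx_5 = 104
r_5 = 16
x0_6 = 320
y0_6 = 184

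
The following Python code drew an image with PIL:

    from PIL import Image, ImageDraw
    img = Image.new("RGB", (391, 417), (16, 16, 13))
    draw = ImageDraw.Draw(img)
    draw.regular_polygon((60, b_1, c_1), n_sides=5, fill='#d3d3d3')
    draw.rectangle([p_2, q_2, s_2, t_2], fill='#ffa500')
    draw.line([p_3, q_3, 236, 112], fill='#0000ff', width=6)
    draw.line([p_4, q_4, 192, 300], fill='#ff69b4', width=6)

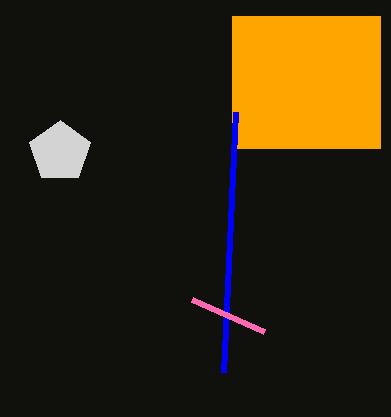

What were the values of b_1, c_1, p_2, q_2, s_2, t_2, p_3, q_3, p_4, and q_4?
b_1 = 152, c_1 = 32, p_2 = 232, q_2 = 16, s_2 = 380, t_2 = 148, p_3 = 224, q_3 = 372, p_4 = 264, q_4 = 332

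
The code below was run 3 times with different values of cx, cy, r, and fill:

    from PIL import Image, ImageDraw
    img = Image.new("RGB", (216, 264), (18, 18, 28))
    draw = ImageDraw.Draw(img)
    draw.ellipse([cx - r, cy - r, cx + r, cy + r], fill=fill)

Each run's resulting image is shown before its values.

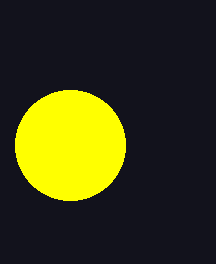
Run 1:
cx = 70; cy = 145; r = 55; fill = 'yellow'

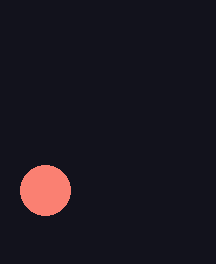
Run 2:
cx = 45, cy = 190, r = 25, fill = 'salmon'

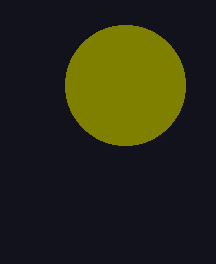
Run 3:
cx = 125; cy = 85; r = 60; fill = 'olive'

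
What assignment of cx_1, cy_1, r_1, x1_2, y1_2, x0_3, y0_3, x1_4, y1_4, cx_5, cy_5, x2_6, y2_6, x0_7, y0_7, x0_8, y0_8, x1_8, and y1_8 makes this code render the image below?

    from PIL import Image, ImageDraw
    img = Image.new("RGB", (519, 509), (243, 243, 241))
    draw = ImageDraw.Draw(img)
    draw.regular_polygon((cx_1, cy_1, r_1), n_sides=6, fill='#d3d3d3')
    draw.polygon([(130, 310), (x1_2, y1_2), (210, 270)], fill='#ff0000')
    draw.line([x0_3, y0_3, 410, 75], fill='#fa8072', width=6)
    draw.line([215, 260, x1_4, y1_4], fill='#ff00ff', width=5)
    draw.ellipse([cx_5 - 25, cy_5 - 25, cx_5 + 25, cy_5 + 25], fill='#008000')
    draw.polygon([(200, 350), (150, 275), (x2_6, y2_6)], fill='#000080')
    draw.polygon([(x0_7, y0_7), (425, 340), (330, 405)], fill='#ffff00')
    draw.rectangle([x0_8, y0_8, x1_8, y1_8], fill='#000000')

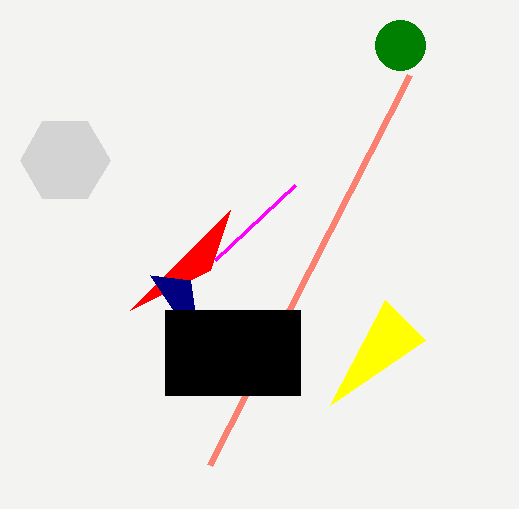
cx_1 = 65
cy_1 = 160
r_1 = 45
x1_2 = 230
y1_2 = 210
x0_3 = 210
y0_3 = 465
x1_4 = 295
y1_4 = 185
cx_5 = 400
cy_5 = 45
x2_6 = 190
y2_6 = 280
x0_7 = 385
y0_7 = 300
x0_8 = 165
y0_8 = 310
x1_8 = 300
y1_8 = 395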